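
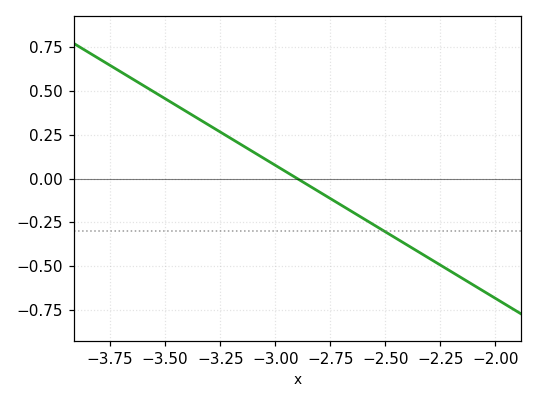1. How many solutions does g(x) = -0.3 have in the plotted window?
1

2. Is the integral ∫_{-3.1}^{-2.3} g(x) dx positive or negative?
negative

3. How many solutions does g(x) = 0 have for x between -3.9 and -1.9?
1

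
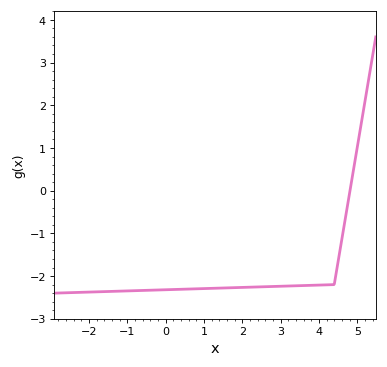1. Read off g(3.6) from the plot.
-2.2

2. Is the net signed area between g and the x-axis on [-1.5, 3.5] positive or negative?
negative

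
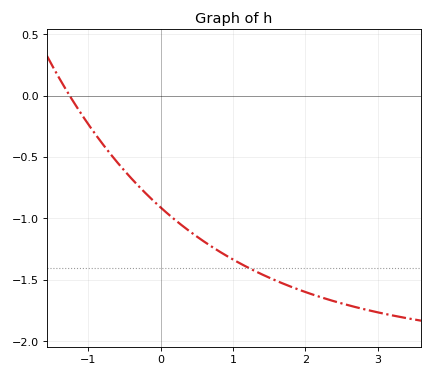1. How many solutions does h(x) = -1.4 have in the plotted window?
1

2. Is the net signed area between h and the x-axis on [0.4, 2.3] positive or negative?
negative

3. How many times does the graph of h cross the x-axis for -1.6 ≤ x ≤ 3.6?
1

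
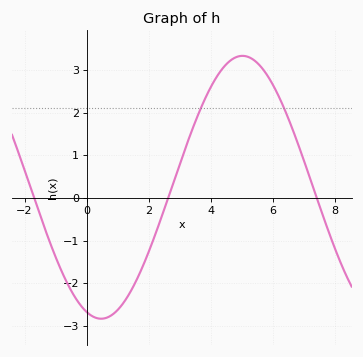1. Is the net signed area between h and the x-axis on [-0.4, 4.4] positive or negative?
negative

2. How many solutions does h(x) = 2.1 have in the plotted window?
2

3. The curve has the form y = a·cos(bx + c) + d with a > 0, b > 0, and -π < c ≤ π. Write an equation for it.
y = 3.08cos(0.69x + 2.82) + 0.25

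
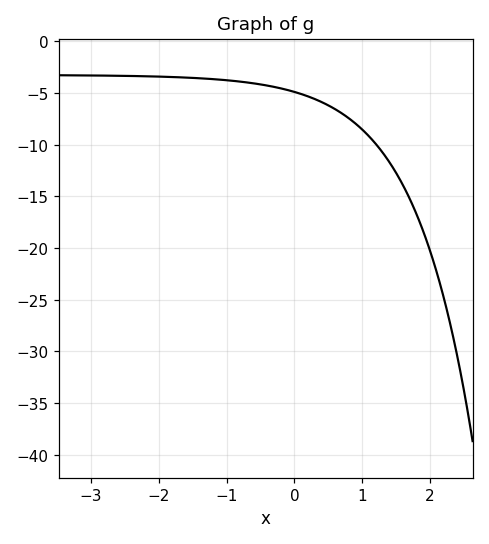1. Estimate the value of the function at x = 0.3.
-5.57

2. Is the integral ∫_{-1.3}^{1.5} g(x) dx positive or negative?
negative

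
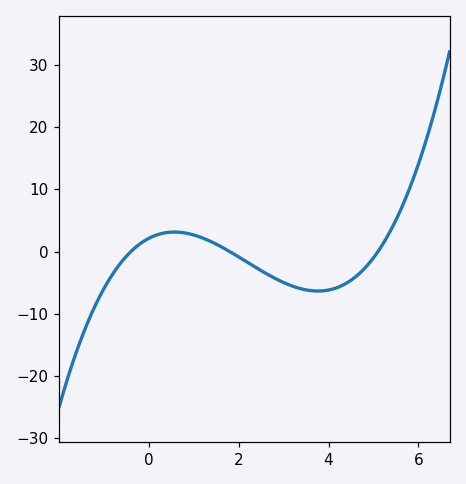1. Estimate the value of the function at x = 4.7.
-3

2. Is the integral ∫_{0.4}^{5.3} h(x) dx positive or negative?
negative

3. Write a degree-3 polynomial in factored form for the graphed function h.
y = 0.58(x + 0.4)(x - 1.8)(x - 5.1)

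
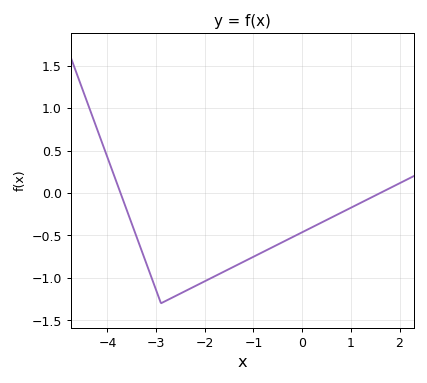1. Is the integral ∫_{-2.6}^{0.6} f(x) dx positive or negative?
negative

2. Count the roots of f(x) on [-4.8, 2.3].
2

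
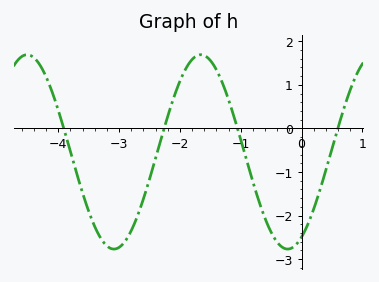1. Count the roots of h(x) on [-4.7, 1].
4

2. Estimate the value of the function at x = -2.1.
0.707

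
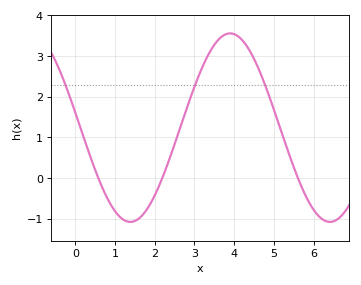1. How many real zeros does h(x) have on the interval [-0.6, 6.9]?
3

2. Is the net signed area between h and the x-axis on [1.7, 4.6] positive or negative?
positive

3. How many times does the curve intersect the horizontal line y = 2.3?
3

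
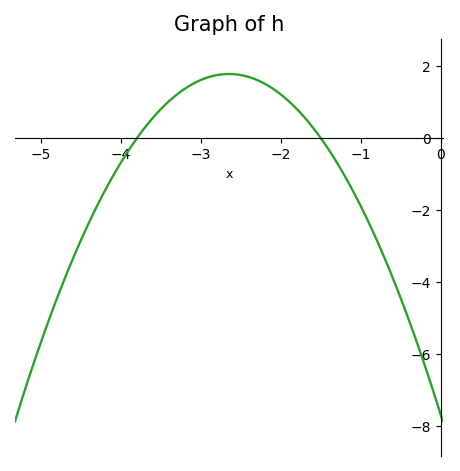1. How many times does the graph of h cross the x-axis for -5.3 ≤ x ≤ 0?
2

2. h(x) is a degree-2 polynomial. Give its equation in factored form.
y = -1.35(x + 3.8)(x + 1.5)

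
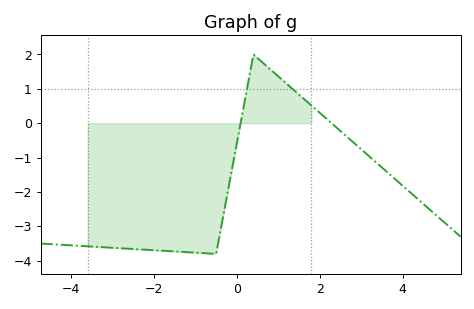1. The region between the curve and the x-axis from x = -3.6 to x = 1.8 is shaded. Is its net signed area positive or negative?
negative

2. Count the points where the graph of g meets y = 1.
2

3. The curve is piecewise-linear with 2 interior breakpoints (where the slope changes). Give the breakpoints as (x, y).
(-0.5, -3.8); (0.4, 2)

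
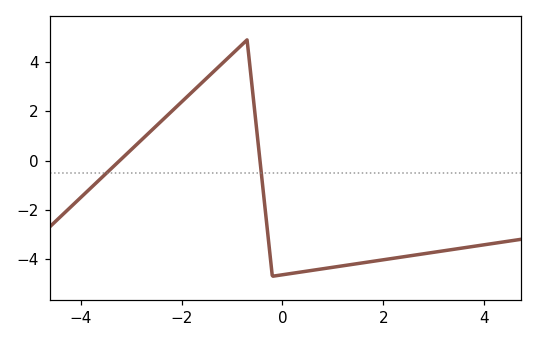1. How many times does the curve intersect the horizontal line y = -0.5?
2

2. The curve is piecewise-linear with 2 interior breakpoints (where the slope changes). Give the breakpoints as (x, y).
(-0.7, 4.9); (-0.2, -4.7)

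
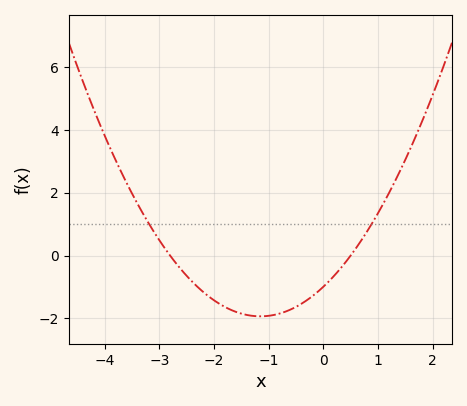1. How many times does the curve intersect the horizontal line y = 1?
2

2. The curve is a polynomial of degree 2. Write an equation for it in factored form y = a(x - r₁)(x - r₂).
y = 0.71(x + 2.8)(x - 0.5)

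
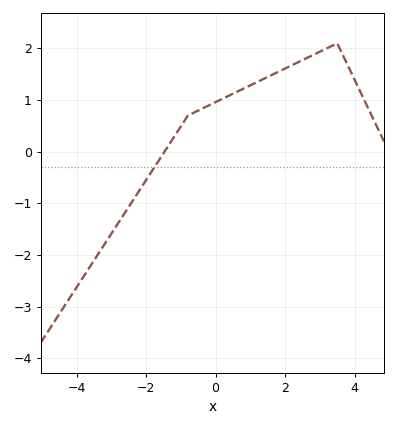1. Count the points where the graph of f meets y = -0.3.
1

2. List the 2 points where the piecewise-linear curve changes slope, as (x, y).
(-0.8, 0.7); (3.5, 2.1)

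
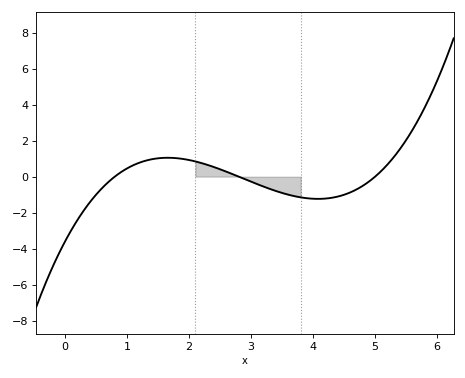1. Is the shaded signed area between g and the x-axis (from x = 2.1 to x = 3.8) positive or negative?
negative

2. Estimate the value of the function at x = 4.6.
-0.8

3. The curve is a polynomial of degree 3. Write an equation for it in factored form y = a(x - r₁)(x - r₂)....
y = 0.32(x - 0.8)(x - 2.8)(x - 5)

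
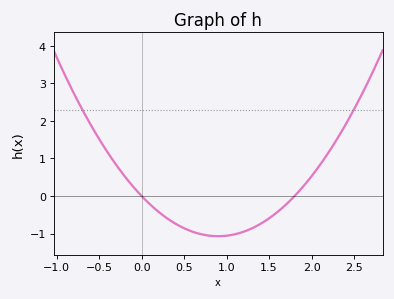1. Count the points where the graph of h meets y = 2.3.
2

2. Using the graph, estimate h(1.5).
-0.6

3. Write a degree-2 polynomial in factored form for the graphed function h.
y = 1.32(x - 0)(x - 1.8)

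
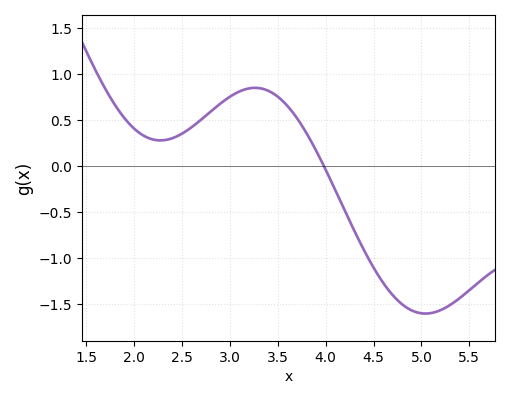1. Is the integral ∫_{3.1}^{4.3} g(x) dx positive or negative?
positive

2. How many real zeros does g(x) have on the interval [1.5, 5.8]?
1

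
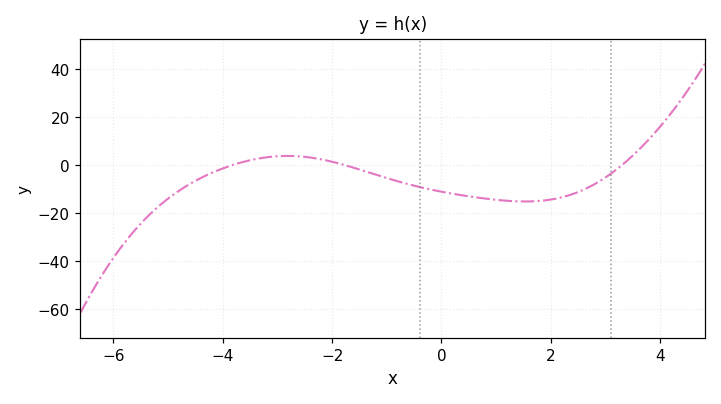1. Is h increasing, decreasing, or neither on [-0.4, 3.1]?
neither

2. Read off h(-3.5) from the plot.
2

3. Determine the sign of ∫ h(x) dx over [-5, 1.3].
negative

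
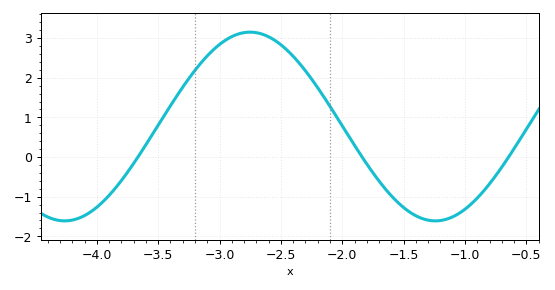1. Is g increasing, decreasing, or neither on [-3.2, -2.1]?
neither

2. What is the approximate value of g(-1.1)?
-1.51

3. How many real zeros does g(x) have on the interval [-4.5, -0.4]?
3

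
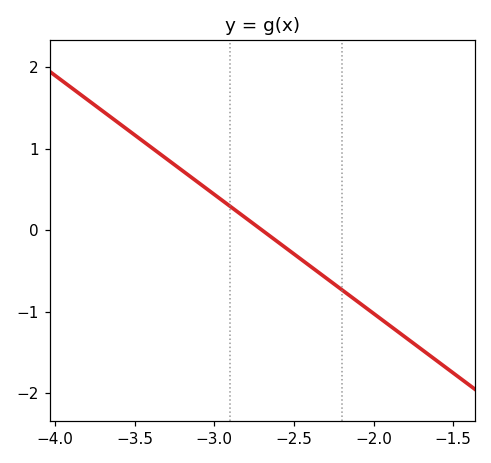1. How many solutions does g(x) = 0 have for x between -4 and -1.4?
1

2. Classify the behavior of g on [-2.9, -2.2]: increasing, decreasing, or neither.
decreasing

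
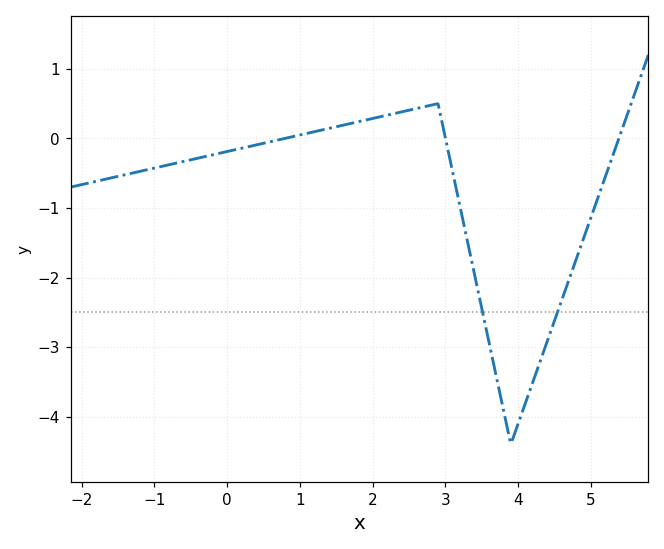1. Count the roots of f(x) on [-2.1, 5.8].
3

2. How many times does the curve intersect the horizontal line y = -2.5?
2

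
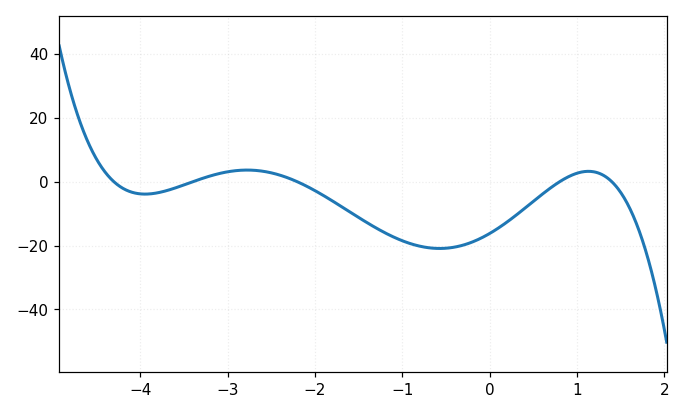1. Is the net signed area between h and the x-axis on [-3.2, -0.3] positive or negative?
negative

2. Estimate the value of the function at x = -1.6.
-9.45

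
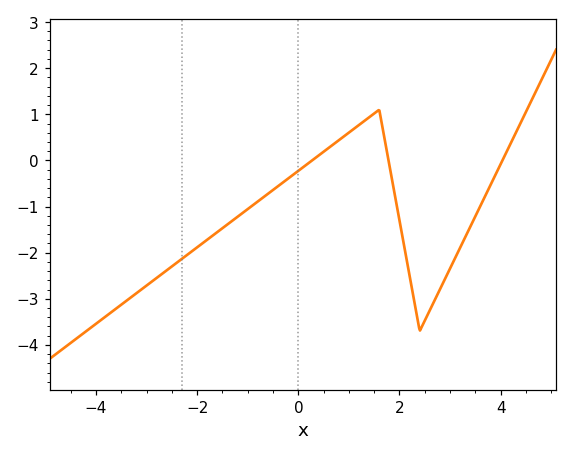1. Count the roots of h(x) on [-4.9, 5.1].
3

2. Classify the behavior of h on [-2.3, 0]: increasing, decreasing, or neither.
increasing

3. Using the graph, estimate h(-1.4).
-1.4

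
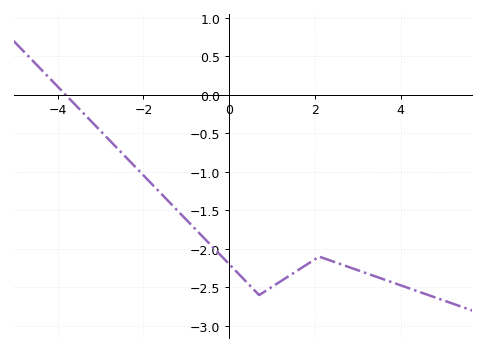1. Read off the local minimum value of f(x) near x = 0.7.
-2.6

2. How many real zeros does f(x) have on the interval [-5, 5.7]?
1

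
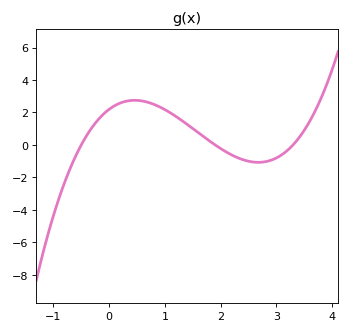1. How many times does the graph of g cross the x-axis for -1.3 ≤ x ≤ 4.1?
3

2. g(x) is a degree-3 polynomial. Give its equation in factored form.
y = 0.7(x + 0.5)(x - 1.9)(x - 3.3)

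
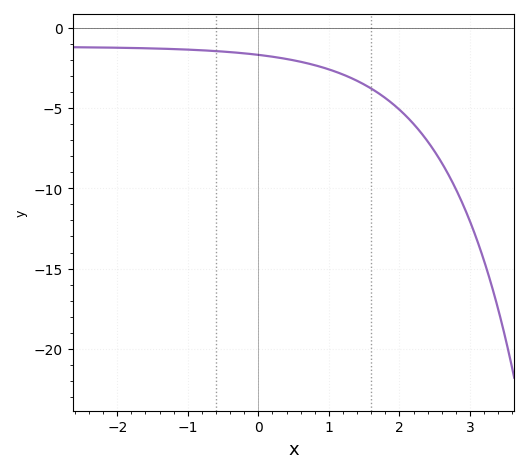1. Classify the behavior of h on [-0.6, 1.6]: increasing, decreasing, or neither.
decreasing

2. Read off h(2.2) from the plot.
-6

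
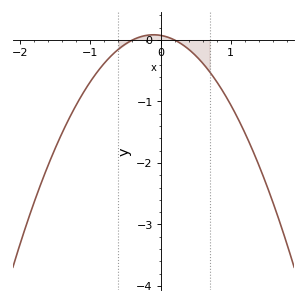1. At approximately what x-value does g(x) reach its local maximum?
-0.1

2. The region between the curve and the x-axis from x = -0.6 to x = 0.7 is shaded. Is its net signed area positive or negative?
negative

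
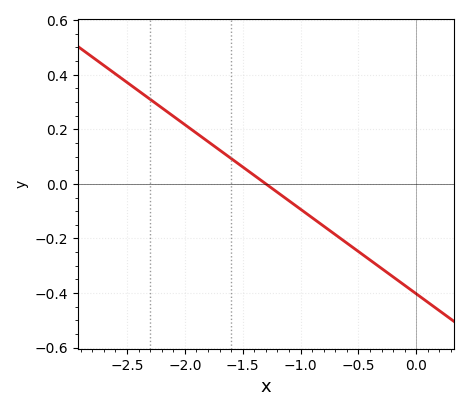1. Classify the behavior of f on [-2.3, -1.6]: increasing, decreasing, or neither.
decreasing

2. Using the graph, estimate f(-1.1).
-0.06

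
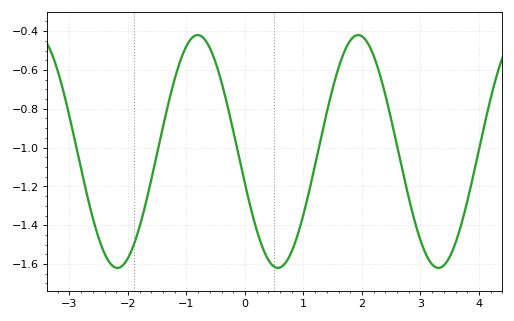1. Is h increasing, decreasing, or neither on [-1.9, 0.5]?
neither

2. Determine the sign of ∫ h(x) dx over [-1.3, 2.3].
negative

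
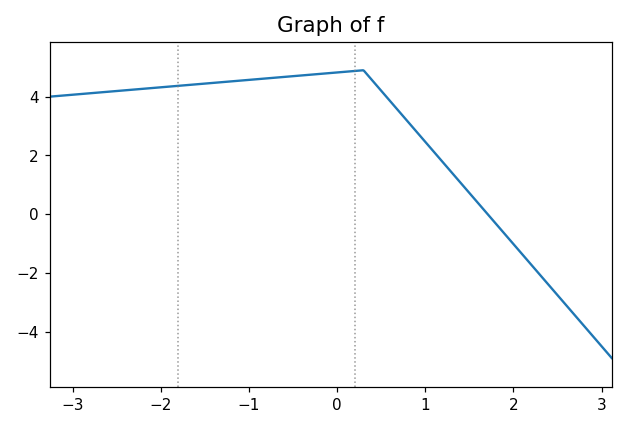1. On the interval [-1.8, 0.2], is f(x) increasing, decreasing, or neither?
increasing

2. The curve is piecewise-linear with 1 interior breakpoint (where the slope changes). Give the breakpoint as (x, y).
(0.3, 4.9)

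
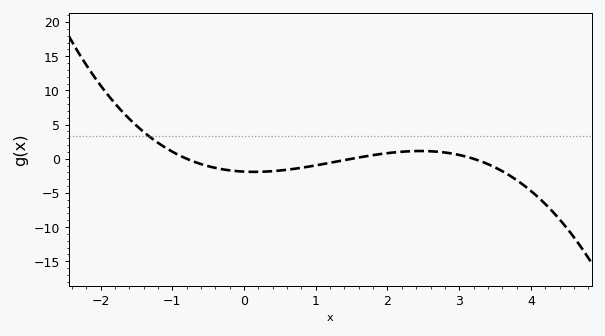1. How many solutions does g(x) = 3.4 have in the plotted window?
1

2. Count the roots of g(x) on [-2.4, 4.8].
3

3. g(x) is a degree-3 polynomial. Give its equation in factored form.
y = -0.49(x + 0.8)(x - 1.5)(x - 3.2)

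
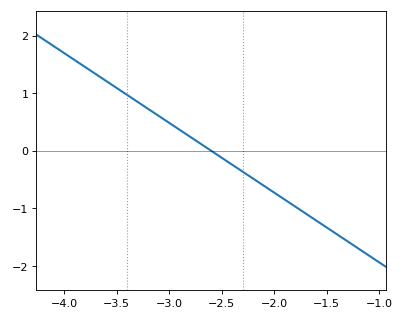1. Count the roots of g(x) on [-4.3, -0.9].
1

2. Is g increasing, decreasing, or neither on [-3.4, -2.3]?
decreasing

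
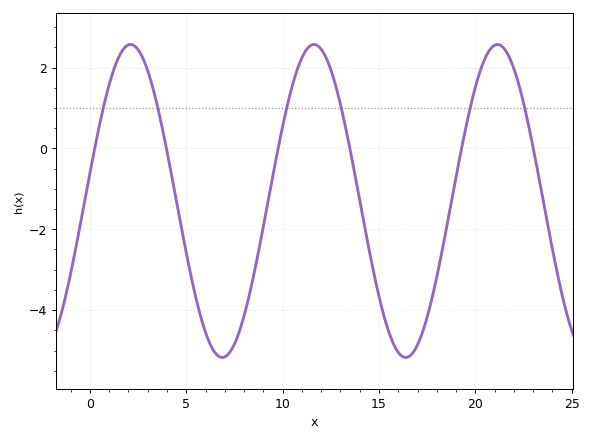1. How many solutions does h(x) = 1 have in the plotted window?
6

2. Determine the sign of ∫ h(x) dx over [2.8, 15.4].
negative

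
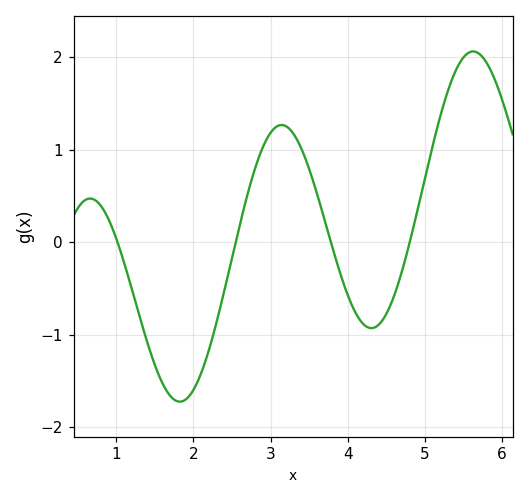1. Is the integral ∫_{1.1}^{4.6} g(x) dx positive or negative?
negative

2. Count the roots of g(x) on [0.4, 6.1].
4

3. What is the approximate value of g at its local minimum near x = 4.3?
-0.9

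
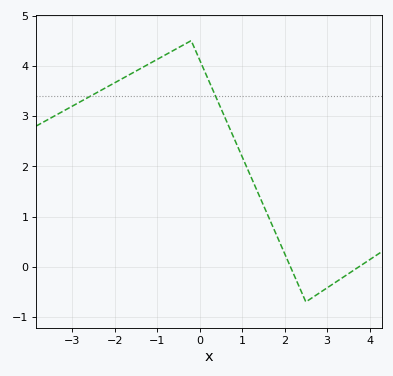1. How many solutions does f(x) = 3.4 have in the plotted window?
2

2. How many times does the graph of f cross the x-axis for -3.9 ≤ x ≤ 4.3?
2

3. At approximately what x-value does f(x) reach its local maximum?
-0.2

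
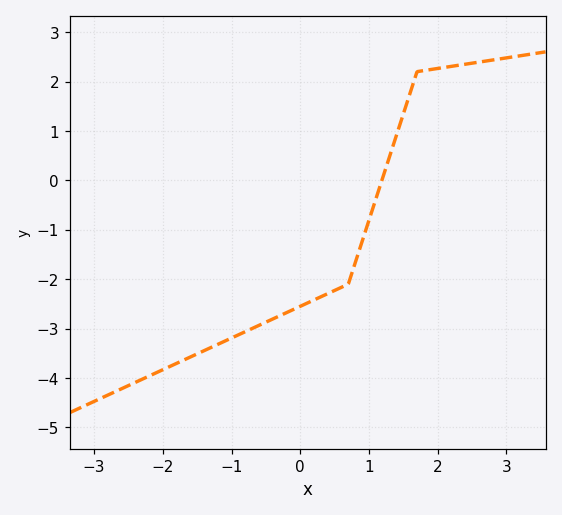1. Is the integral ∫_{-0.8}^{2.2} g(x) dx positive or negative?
negative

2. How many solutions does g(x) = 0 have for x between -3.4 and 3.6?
1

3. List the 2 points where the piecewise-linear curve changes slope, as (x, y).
(0.7, -2.1); (1.7, 2.2)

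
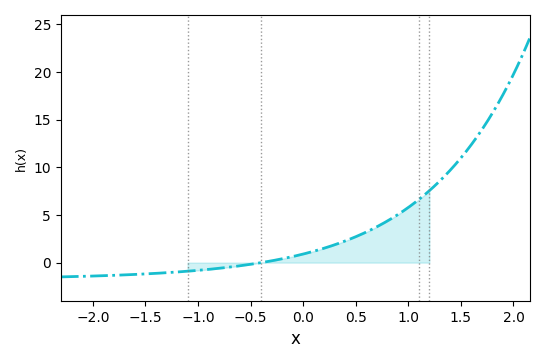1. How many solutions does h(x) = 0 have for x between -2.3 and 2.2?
1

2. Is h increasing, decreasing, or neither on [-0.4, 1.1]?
increasing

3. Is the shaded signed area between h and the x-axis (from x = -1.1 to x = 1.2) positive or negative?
positive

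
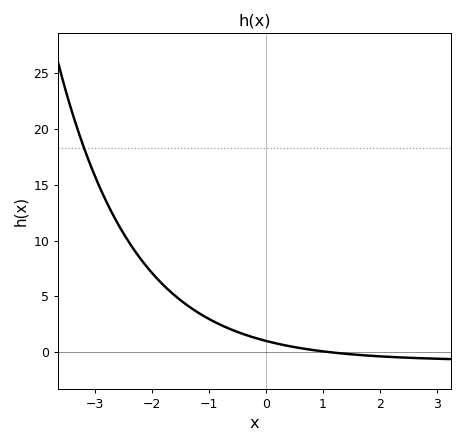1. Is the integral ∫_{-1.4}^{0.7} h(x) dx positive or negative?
positive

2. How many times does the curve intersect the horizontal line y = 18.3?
1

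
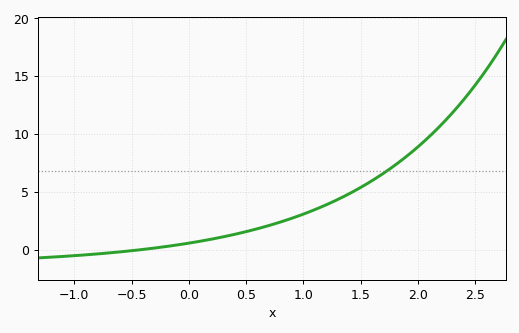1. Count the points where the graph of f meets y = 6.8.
1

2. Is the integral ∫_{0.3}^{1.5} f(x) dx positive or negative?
positive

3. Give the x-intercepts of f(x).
-0.47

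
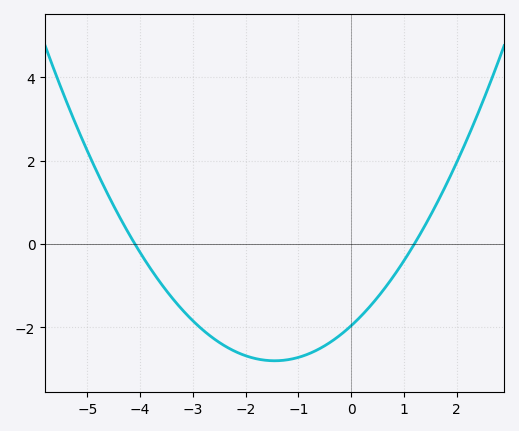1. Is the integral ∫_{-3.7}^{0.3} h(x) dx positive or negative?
negative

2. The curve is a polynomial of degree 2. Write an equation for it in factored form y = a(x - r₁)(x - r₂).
y = 0.4(x + 4.1)(x - 1.2)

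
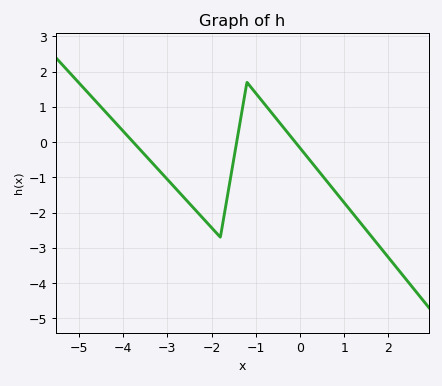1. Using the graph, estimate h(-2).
-2.43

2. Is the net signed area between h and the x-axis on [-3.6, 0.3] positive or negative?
negative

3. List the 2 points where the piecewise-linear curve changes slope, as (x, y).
(-1.8, -2.7); (-1.2, 1.7)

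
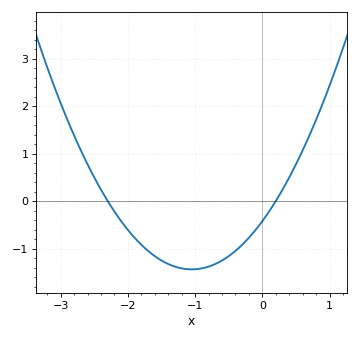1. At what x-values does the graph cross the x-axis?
-2.3, 0.2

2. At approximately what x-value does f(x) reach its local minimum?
-1.05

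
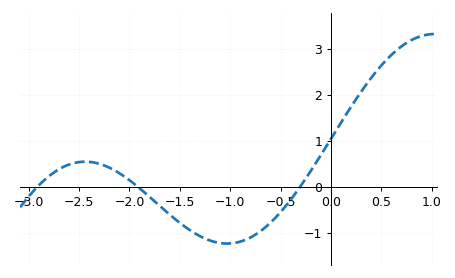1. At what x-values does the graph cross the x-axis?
-2.91, -1.92, -0.305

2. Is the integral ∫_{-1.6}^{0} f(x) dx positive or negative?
negative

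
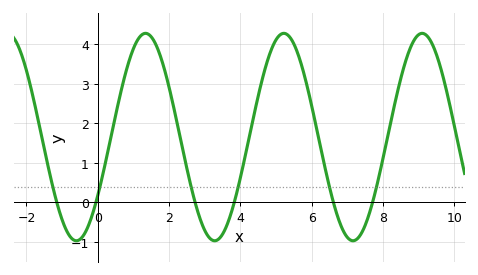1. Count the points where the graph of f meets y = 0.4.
6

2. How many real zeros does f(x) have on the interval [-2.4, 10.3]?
6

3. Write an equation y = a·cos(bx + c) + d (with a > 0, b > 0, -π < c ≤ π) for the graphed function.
y = 2.62cos(1.6x - 2.2) + 1.65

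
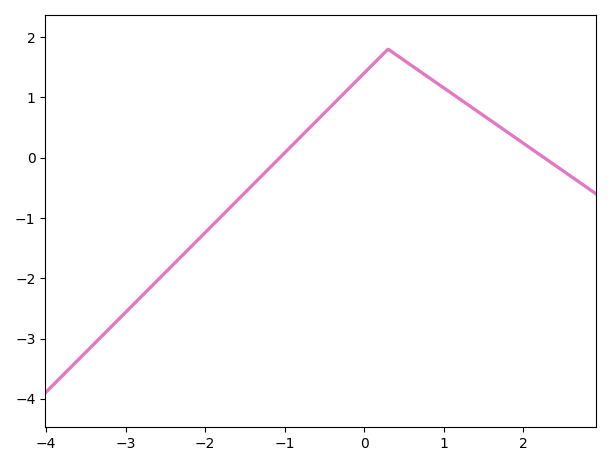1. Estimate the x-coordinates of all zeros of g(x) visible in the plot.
-1.06, 2.26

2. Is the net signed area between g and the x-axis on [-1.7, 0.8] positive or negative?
positive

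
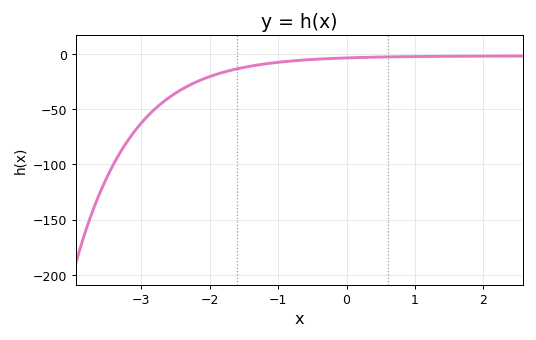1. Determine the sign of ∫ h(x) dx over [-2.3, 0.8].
negative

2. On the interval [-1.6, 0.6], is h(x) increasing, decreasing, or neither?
increasing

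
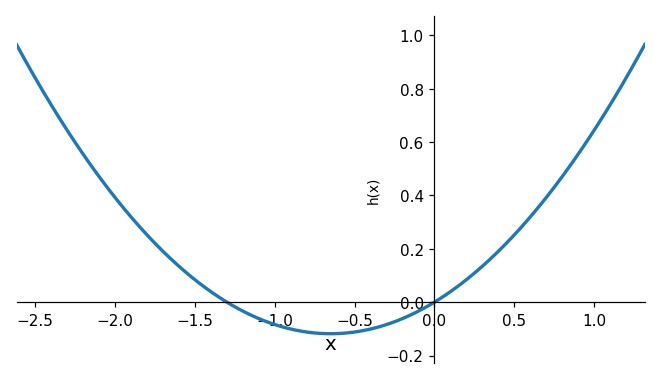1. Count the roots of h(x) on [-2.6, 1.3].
2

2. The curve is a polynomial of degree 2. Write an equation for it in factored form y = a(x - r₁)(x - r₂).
y = 0.28(x + 1.3)(x - 0)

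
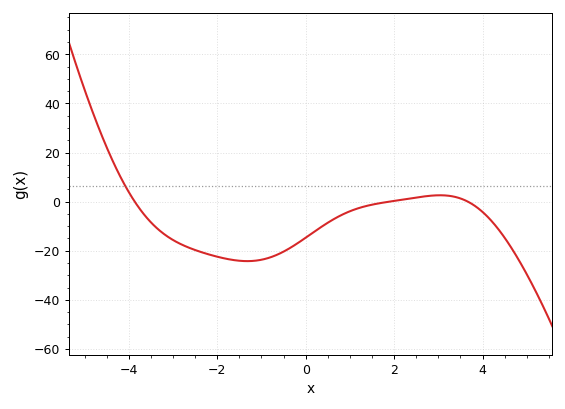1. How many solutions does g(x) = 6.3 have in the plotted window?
1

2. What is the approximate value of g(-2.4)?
-20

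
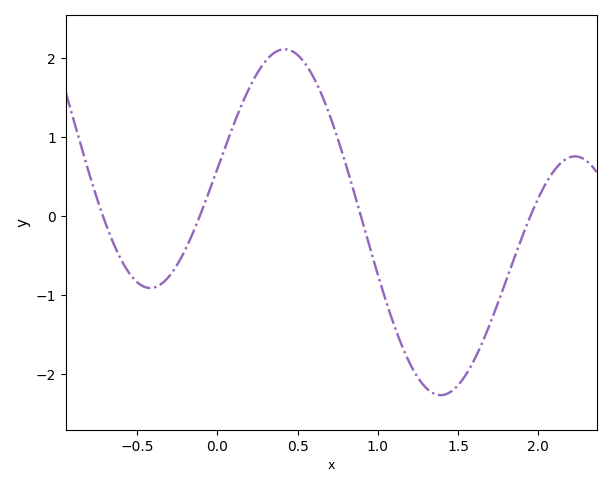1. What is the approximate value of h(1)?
-0.743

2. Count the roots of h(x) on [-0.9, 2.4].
4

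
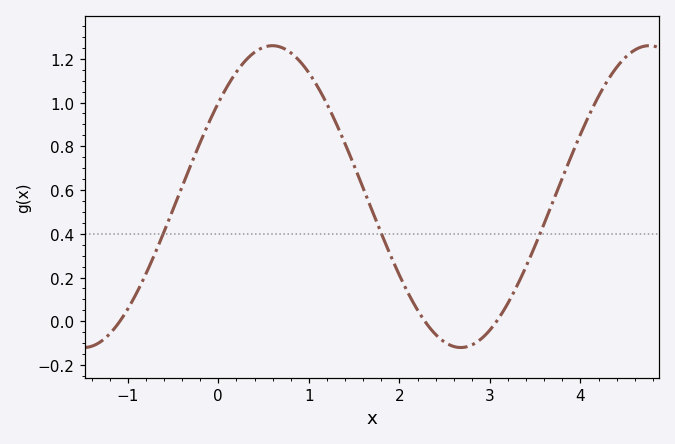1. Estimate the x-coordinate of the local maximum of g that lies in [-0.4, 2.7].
0.596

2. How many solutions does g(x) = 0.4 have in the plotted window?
3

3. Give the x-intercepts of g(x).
-1.09, 2.28, 3.07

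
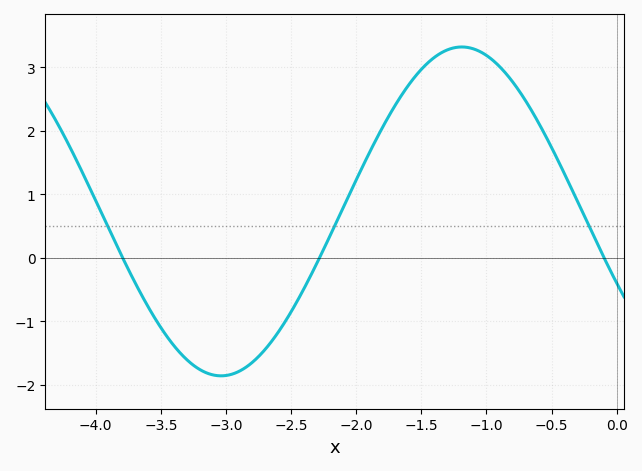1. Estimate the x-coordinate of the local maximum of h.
-1.19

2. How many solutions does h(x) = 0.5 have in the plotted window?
3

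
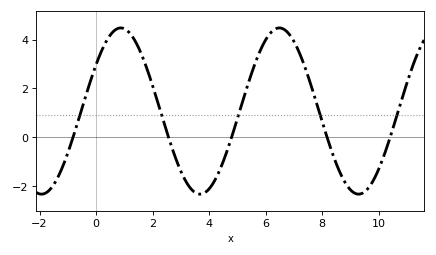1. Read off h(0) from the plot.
2.97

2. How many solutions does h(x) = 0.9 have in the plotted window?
5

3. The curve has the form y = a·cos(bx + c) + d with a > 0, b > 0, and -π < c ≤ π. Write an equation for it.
y = 3.41cos(1.12x - 0.98) + 1.07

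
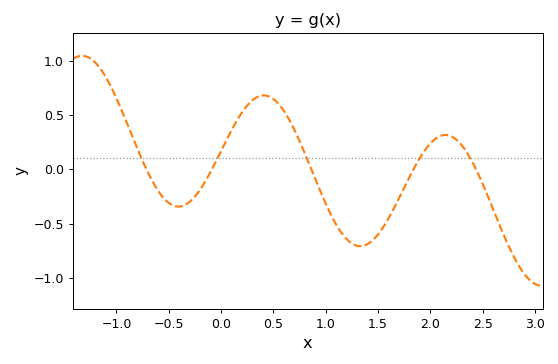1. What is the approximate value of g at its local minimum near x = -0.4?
-0.344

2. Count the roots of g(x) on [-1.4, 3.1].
5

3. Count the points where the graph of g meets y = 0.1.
5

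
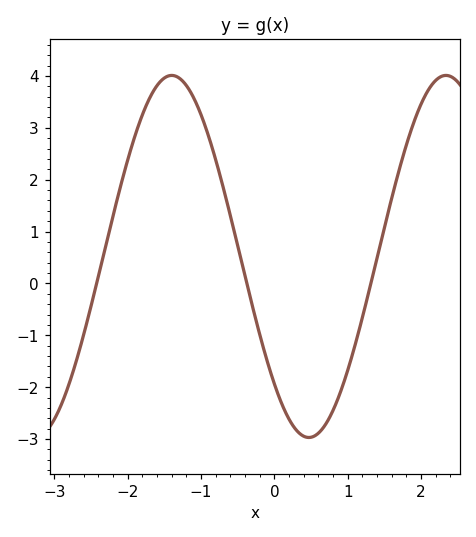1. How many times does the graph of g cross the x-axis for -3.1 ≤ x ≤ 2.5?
3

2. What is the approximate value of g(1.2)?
-0.657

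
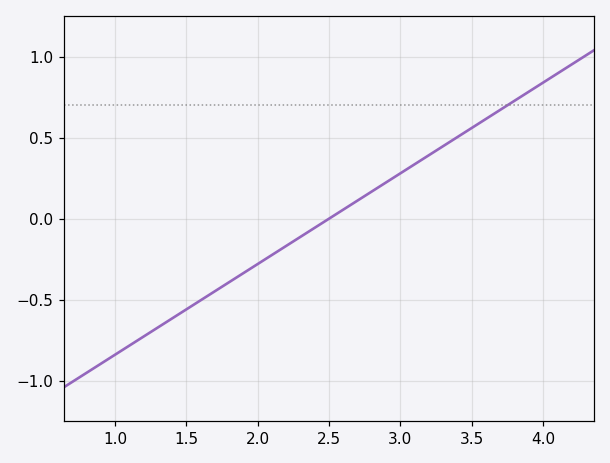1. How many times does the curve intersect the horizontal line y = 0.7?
1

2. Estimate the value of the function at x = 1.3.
-0.672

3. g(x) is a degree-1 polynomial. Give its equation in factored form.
y = 0.56(x - 2.5)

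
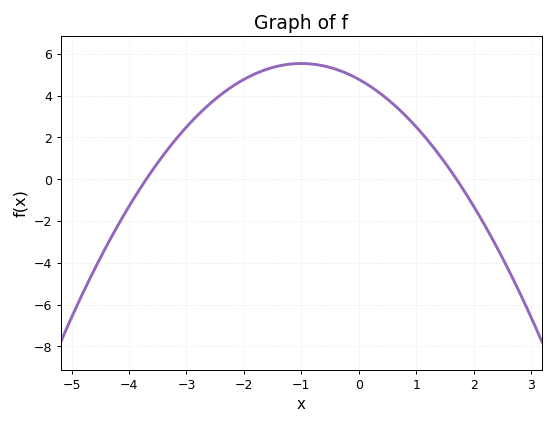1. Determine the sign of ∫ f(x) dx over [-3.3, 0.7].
positive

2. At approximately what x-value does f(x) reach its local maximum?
-1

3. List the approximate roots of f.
-3.7, 1.7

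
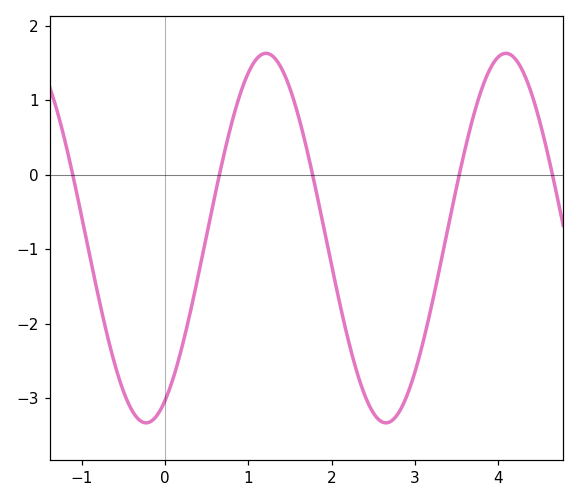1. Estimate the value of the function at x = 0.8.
0.7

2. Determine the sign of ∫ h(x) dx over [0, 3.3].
negative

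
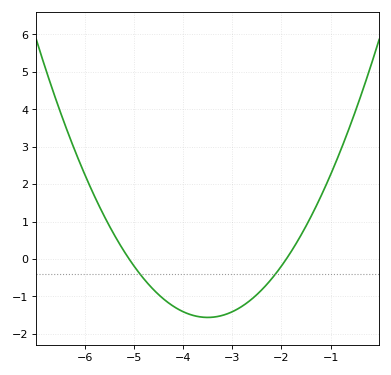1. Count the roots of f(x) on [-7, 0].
2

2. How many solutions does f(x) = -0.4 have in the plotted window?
2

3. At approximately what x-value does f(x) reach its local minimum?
-3.5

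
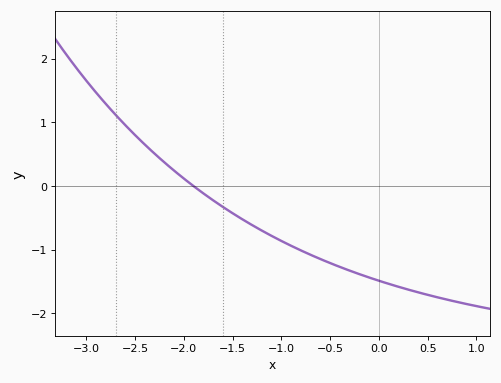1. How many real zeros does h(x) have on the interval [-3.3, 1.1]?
1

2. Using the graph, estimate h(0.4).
-1.67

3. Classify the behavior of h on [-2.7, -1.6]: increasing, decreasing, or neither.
decreasing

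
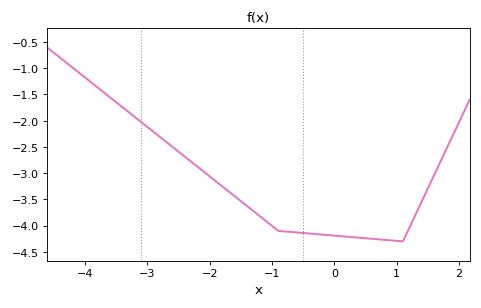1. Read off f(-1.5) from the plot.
-3.55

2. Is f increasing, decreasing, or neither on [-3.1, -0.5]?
decreasing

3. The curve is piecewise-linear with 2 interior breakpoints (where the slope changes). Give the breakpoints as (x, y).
(-0.9, -4.1); (1.1, -4.3)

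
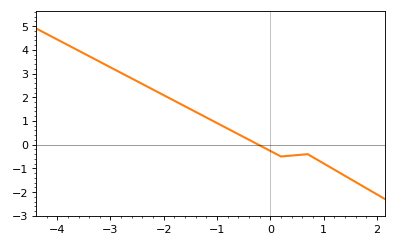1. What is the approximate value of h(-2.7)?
2.91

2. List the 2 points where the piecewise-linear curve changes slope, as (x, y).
(0.2, -0.5); (0.7, -0.4)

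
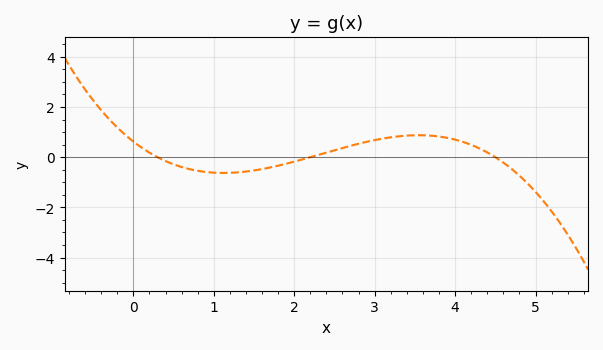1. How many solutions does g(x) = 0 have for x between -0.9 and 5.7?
3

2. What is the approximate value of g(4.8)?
-0.737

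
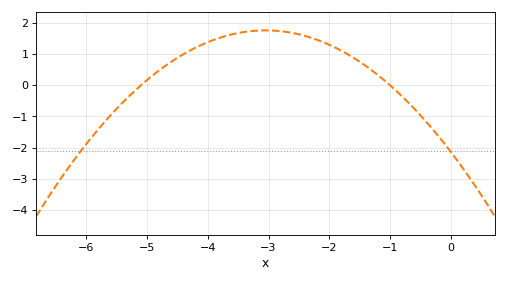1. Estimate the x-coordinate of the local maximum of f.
-3.05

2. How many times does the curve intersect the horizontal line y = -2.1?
2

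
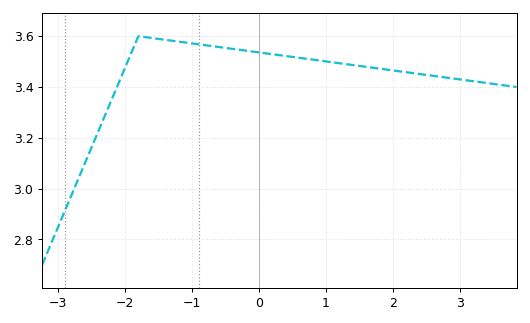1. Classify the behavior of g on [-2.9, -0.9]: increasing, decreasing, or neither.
neither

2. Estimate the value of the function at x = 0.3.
3.53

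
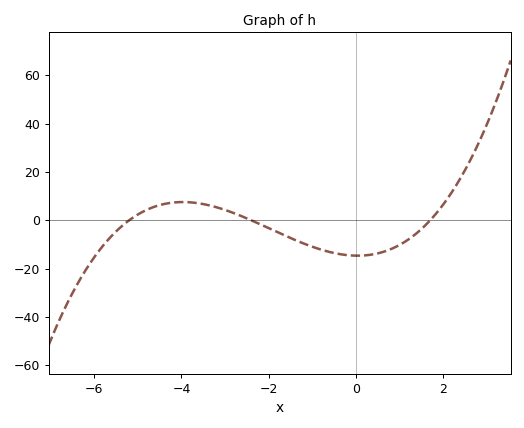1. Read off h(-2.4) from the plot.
0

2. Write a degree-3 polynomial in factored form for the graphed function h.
y = 0.69(x + 5.2)(x + 2.4)(x - 1.7)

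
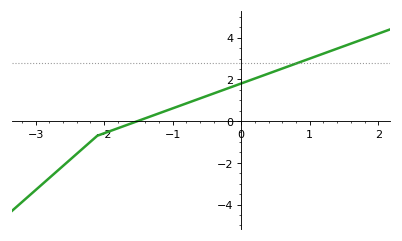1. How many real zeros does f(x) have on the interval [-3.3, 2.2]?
1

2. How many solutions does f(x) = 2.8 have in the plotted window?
1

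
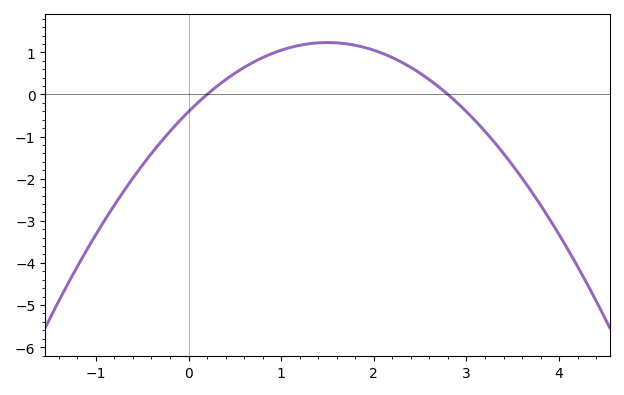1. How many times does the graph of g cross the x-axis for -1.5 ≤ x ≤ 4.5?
2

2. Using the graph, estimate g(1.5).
1.23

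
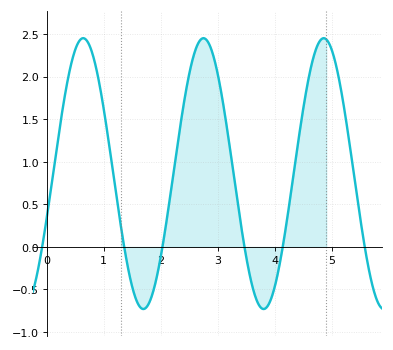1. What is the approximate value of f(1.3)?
0.238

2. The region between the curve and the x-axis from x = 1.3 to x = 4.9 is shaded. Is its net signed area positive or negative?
positive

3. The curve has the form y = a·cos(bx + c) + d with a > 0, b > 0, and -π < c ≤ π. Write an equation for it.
y = 1.59cos(2.98x - 1.9) + 0.86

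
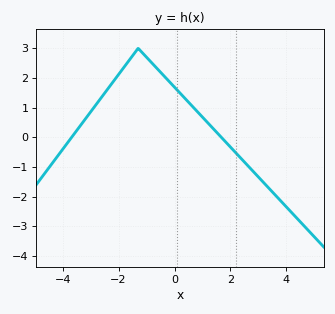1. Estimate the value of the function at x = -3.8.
-0.2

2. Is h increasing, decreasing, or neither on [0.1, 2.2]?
decreasing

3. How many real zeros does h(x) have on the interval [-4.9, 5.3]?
2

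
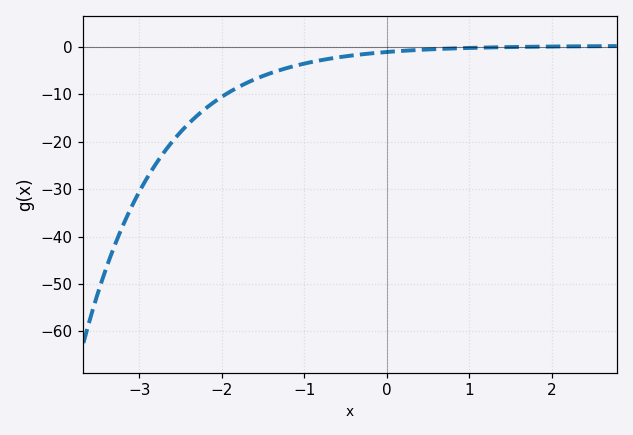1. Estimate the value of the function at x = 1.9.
0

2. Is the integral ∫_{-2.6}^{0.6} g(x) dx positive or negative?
negative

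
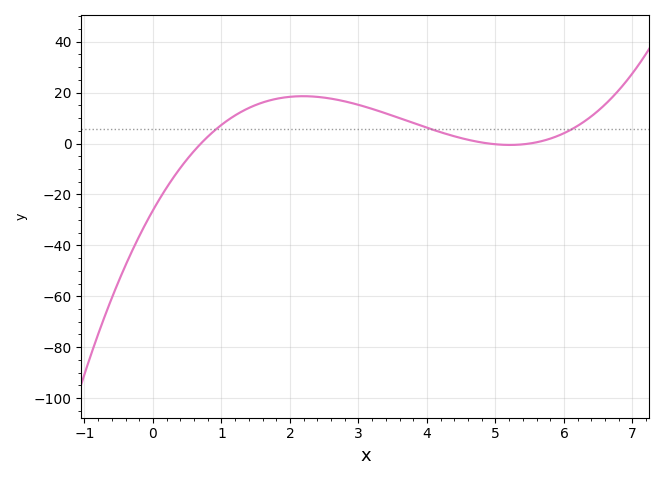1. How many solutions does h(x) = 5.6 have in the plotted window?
3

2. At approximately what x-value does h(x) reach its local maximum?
2.2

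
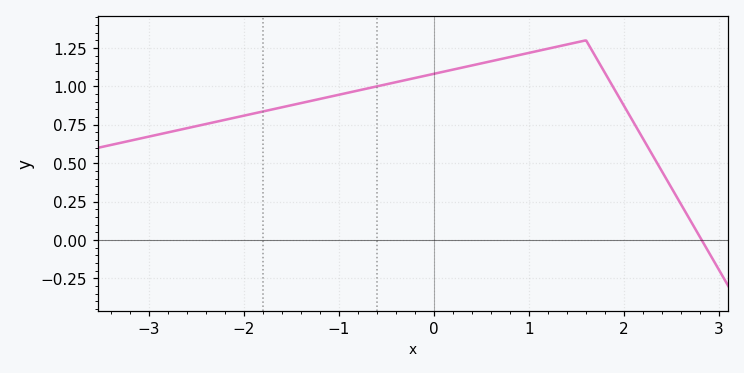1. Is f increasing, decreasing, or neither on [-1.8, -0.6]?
increasing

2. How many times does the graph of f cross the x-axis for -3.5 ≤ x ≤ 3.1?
1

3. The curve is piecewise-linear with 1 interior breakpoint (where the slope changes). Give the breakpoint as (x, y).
(1.6, 1.3)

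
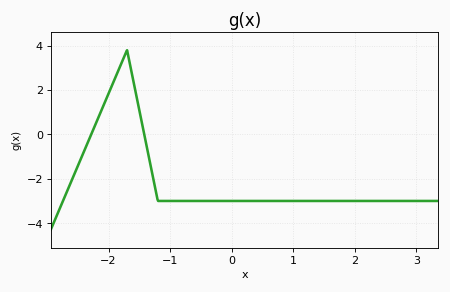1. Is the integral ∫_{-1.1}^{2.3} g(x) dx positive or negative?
negative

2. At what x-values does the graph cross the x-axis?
-2.3, -1.4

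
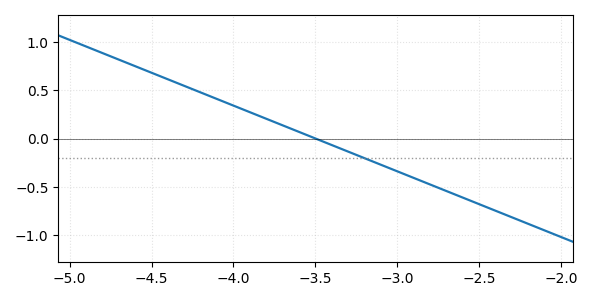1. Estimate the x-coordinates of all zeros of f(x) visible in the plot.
-3.5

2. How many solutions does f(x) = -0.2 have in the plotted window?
1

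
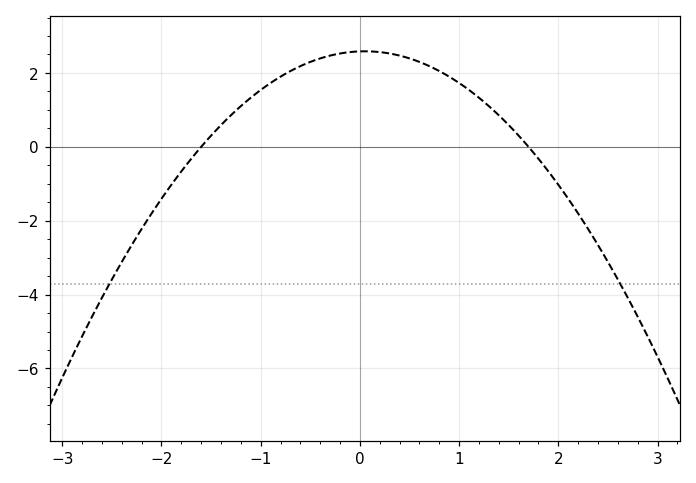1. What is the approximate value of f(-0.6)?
2.2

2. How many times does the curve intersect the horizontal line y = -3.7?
2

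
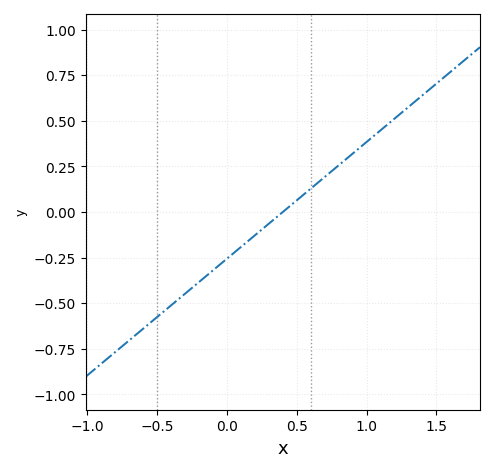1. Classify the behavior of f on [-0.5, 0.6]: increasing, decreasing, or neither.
increasing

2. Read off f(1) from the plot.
0.384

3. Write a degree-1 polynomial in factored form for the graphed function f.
y = 0.64(x - 0.4)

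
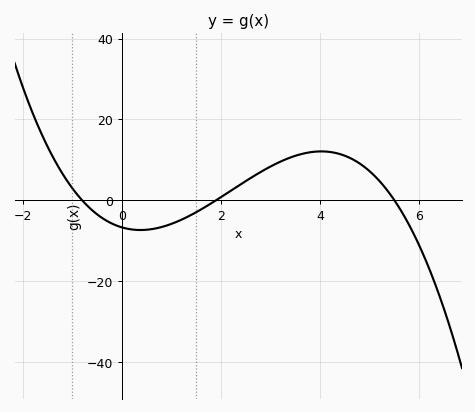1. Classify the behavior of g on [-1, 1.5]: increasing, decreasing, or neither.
neither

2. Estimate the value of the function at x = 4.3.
12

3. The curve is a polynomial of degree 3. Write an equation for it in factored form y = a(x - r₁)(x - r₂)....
y = -0.8(x + 0.8)(x - 1.9)(x - 5.5)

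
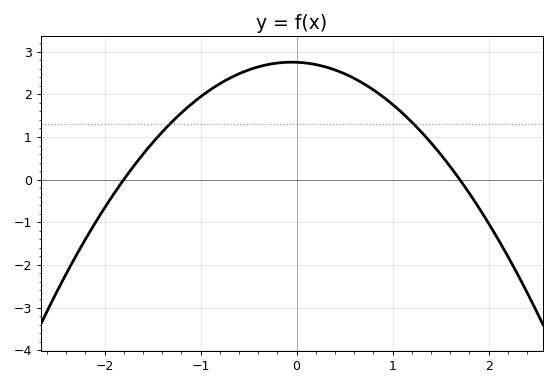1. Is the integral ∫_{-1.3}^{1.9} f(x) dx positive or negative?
positive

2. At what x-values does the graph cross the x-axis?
-1.8, 1.7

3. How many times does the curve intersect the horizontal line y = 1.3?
2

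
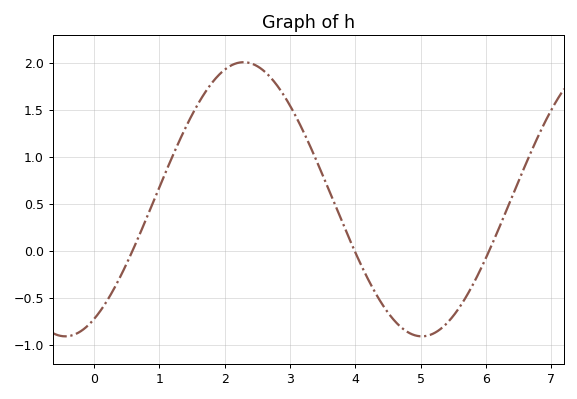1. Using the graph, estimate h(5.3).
-0.85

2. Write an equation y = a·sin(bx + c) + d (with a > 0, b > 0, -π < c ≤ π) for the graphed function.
y = 1.46sin(1.1x - 1.1) + 0.55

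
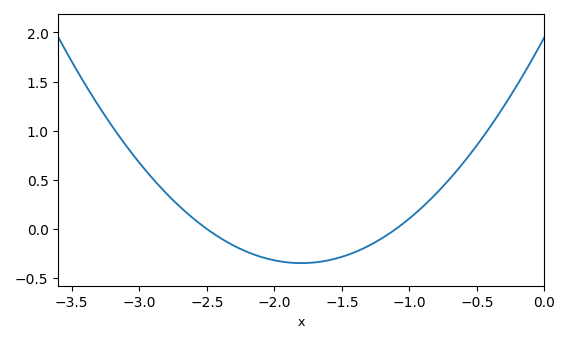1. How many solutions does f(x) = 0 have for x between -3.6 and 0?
2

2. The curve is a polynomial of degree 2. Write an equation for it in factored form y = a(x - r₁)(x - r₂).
y = 0.71(x + 2.5)(x + 1.1)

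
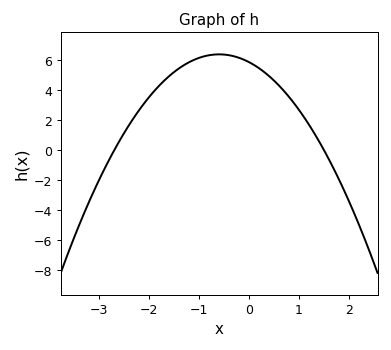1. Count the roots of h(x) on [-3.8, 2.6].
2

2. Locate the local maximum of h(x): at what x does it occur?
-0.6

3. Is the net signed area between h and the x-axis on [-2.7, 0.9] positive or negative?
positive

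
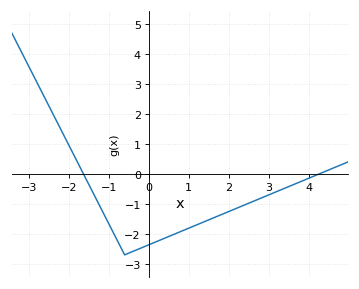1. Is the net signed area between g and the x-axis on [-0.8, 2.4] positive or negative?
negative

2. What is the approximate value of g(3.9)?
-0.2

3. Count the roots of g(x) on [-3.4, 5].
2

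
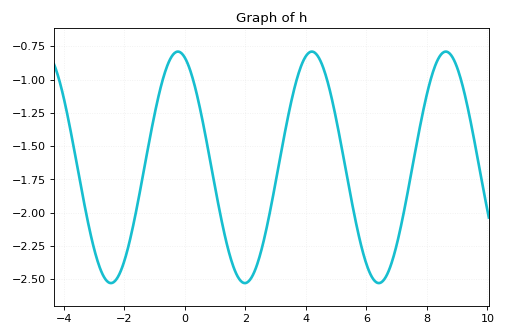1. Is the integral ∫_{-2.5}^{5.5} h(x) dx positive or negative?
negative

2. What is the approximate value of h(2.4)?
-2.38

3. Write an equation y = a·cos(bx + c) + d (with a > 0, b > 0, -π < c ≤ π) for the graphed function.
y = 0.87cos(1.4x + 0.32) - 1.66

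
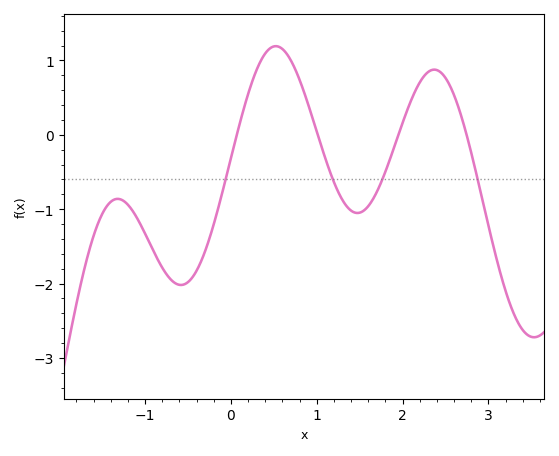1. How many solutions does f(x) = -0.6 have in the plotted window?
4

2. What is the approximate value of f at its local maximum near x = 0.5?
1.19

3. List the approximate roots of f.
0.068, 1.01, 1.95, 2.75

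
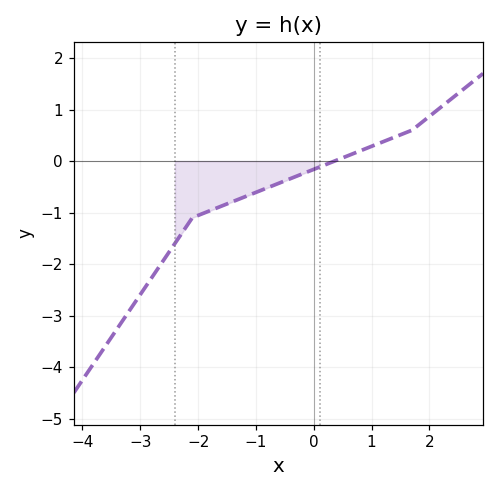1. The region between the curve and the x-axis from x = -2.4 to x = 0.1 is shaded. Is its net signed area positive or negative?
negative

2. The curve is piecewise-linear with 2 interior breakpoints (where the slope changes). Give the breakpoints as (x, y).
(-2.1, -1.1); (1.7, 0.6)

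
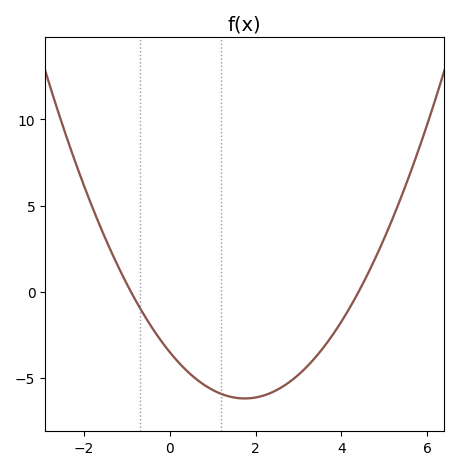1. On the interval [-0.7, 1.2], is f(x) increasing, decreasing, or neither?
decreasing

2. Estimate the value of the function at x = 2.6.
-5.5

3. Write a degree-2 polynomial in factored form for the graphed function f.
y = 0.88(x + 0.9)(x - 4.4)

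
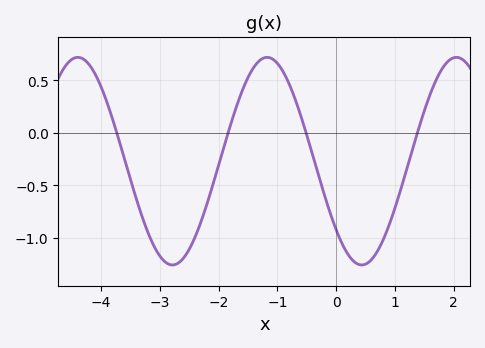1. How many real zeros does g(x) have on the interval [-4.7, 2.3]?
4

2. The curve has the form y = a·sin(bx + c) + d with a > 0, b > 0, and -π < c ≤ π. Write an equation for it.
y = 0.99sin(1.9x - 2.4) - 0.27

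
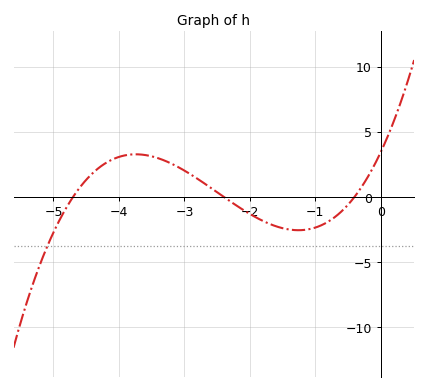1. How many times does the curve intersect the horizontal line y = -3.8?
1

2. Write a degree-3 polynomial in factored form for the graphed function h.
y = 0.76(x + 4.7)(x + 2.4)(x + 0.4)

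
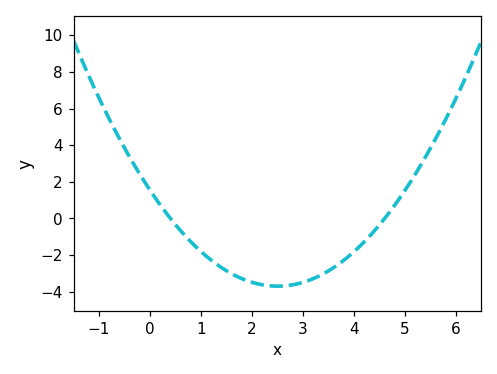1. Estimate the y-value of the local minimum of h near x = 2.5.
-3.7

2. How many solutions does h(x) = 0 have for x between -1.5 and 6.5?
2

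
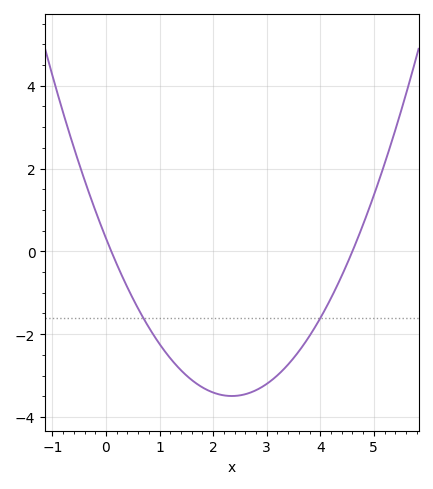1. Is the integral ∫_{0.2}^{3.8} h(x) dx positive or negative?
negative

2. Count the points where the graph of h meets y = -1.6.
2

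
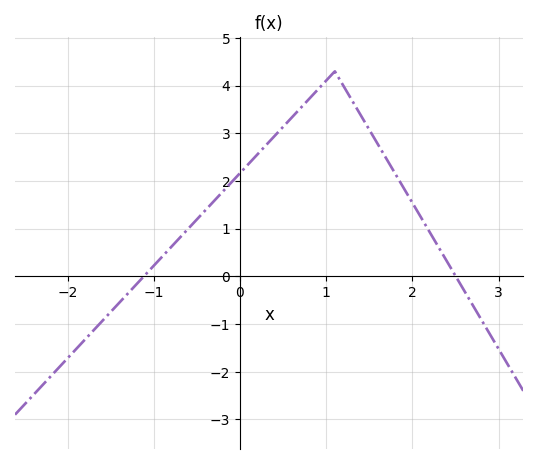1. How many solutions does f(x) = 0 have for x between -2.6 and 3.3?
2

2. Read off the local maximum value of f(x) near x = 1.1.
4.3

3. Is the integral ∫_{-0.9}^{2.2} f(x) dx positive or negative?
positive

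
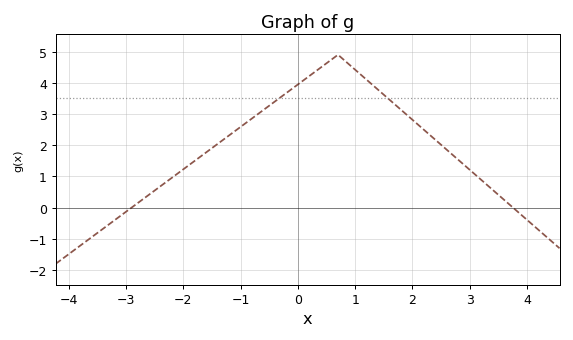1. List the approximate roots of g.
-3, 3.8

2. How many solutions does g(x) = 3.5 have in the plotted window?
2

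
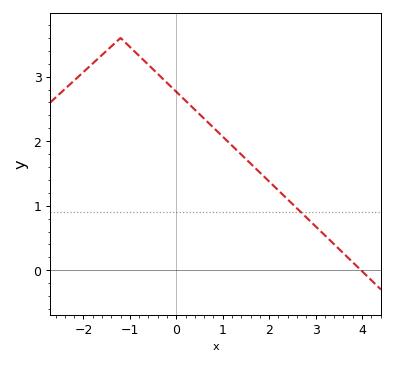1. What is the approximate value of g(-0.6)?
3.2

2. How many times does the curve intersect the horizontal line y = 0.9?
1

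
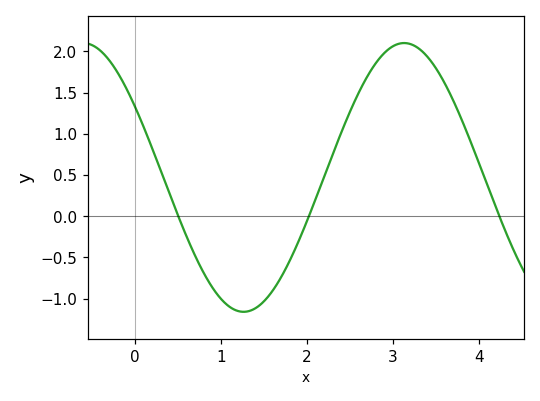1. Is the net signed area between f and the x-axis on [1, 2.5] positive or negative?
negative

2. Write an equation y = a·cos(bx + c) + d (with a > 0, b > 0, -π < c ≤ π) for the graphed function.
y = 1.63cos(1.7x + 1) + 0.47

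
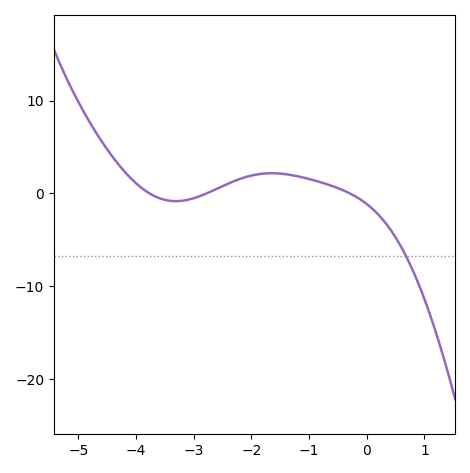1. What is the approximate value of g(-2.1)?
1.77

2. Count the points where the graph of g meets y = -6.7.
1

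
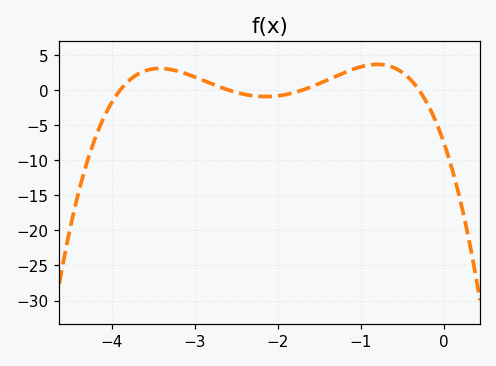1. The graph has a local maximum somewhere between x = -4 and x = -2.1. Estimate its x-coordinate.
-3.4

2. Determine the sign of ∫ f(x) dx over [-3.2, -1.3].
positive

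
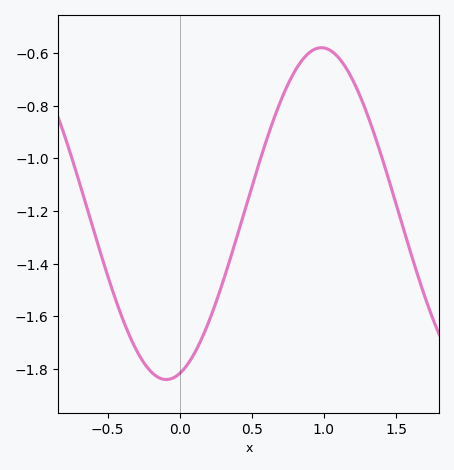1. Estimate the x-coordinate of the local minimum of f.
-0.093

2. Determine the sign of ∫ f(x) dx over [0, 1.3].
negative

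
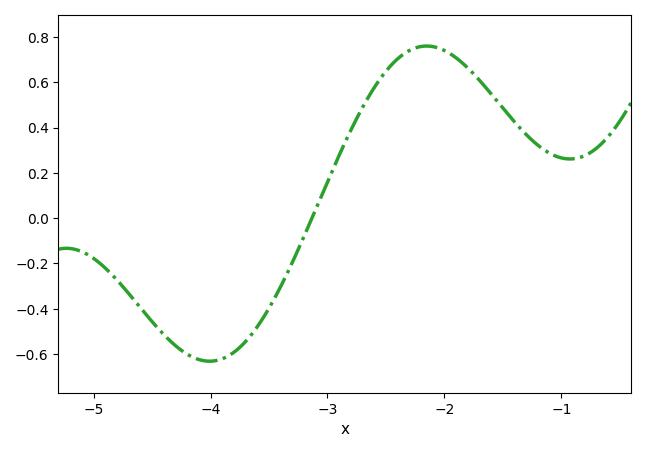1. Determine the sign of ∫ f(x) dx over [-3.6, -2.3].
positive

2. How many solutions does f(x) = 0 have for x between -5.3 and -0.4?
1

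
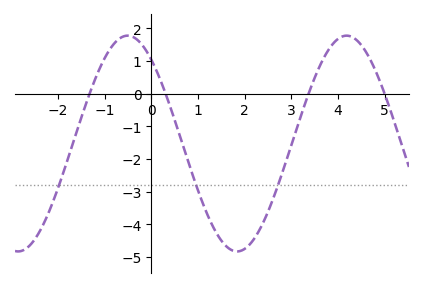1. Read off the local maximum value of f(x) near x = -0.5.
1.8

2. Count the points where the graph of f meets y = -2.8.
3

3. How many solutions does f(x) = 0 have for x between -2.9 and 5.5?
4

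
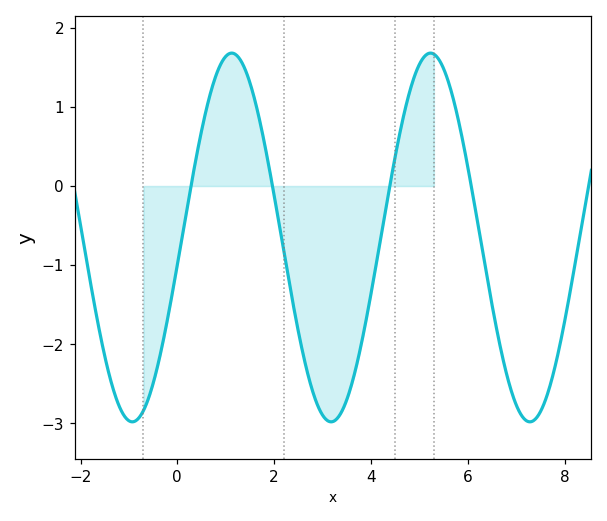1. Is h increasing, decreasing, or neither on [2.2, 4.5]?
neither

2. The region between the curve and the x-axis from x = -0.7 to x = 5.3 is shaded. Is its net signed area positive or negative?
negative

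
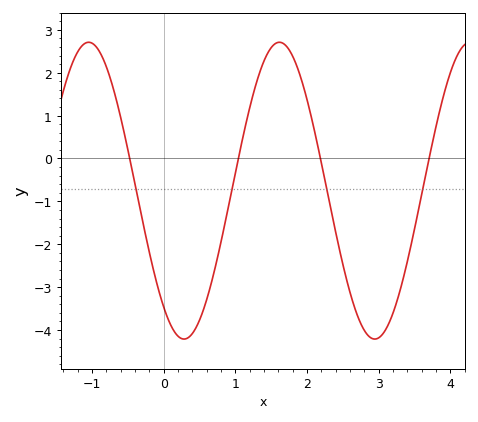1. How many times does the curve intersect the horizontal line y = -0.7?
4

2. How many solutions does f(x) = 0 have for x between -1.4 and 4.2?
4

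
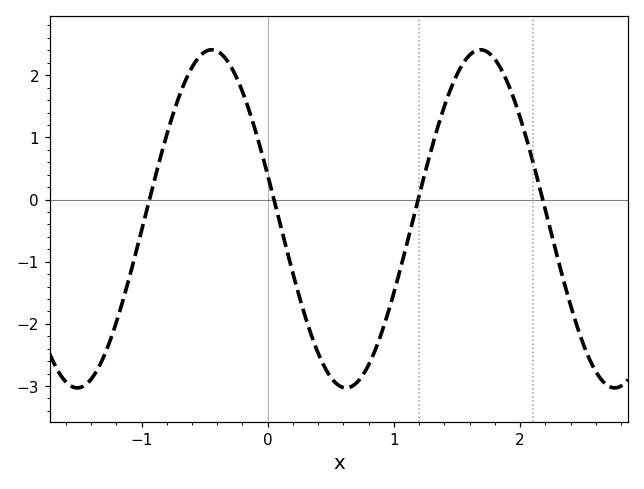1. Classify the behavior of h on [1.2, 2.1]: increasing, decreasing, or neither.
neither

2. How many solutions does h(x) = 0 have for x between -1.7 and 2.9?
4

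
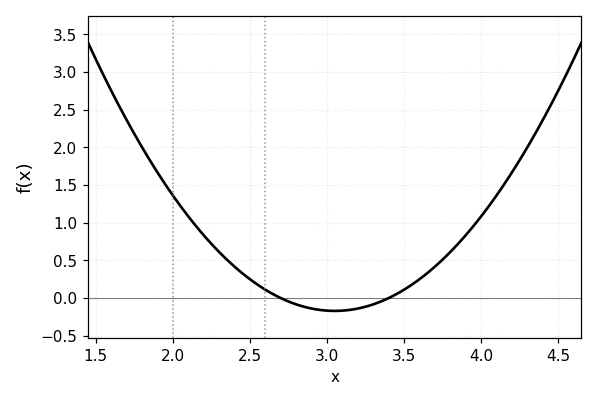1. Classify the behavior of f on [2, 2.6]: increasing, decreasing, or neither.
decreasing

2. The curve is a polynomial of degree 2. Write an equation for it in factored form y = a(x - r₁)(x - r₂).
y = 1.39(x - 2.7)(x - 3.4)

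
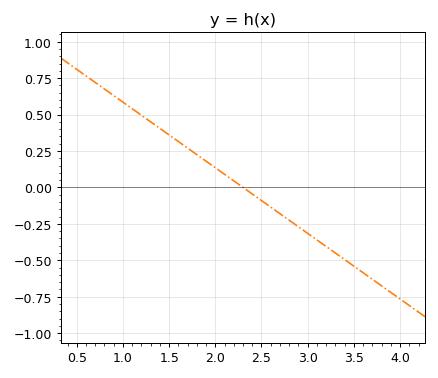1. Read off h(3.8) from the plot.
-0.675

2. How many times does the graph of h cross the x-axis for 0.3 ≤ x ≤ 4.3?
1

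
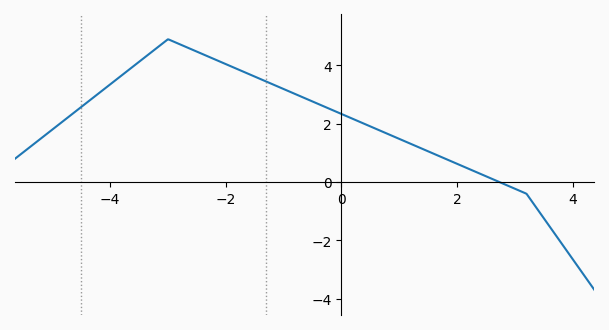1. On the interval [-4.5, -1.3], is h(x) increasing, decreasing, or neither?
neither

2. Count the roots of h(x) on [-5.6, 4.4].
1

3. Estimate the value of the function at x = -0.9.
3.1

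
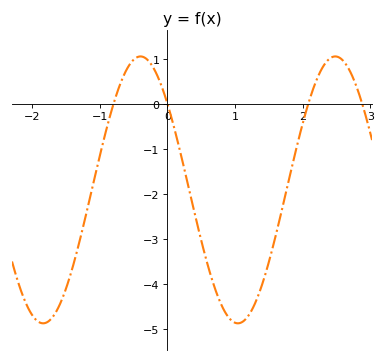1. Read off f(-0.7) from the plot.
0.4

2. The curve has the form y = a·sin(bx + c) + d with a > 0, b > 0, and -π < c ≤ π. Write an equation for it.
y = 2.96sin(2.2x + 2.4) - 1.91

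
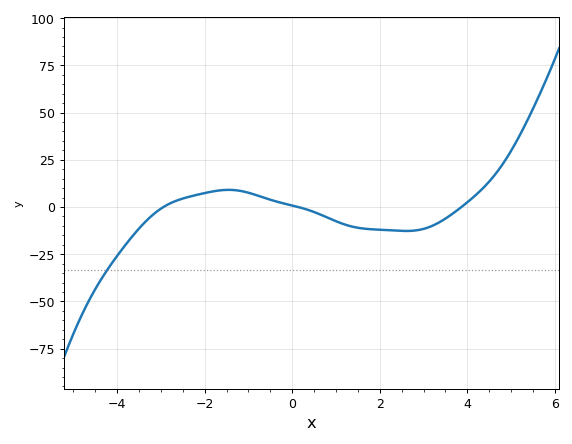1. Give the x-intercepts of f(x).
-2.94, 0.138, 3.86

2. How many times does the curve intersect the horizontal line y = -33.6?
1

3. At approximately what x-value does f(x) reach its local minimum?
2.6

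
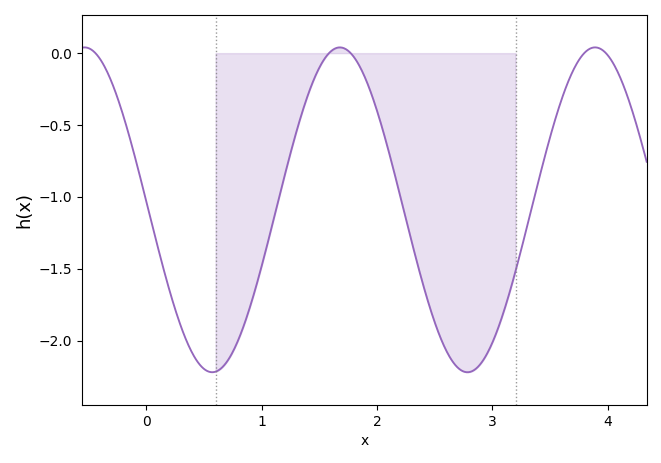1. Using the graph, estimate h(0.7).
-2.14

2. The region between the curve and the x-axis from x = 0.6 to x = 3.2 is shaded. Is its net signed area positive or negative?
negative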